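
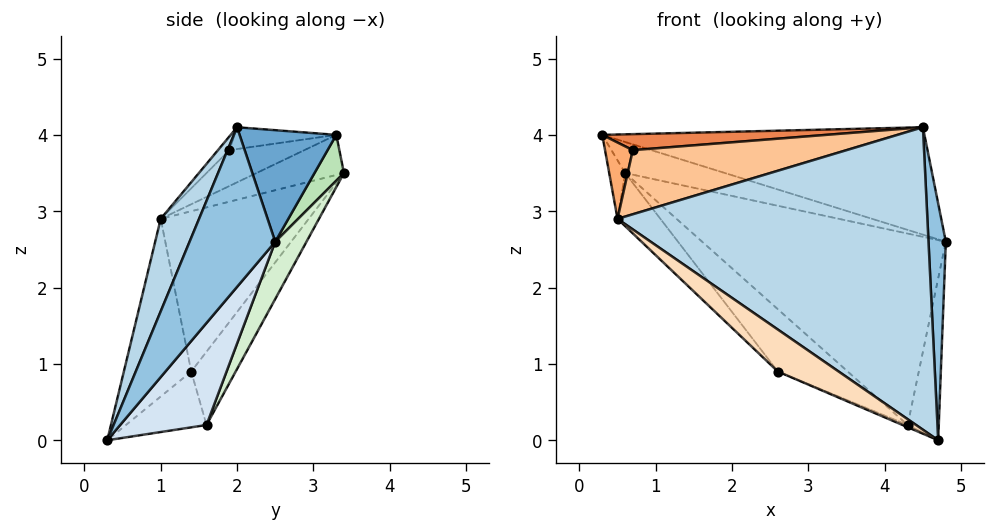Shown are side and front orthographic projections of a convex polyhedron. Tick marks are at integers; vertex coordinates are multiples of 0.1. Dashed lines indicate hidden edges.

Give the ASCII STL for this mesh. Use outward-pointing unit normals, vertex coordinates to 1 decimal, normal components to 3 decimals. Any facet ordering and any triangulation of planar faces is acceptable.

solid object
 facet normal 0.269 0.896 0.353
  outer loop
   vertex 4.5 2.0 4.1
   vertex 4.8 2.5 2.6
   vertex 0.3 3.3 4.0
  endloop
 endfacet
 facet normal 0.972 -0.197 0.129
  outer loop
   vertex 4.5 2.0 4.1
   vertex 4.7 0.3 0.0
   vertex 4.8 2.5 2.6
  endloop
 endfacet
 facet normal 0.113 -0.916 0.385
  outer loop
   vertex 0.5 1.0 2.9
   vertex 4.7 0.3 0.0
   vertex 4.5 2.0 4.1
  endloop
 endfacet
 facet normal 0.895 0.323 -0.308
  outer loop
   vertex 4.3 1.6 0.2
   vertex 4.8 2.5 2.6
   vertex 4.7 0.3 0.0
  endloop
 endfacet
 facet normal -0.073 -0.162 0.984
  outer loop
   vertex 0.7 1.9 3.8
   vertex 4.5 2.0 4.1
   vertex 0.3 3.3 4.0
  endloop
 endfacet
 facet normal -0.820 -0.304 0.486
  outer loop
   vertex 0.7 1.9 3.8
   vertex 0.3 3.3 4.0
   vertex 0.5 1.0 2.9
  endloop
 endfacet
 facet normal -0.038 -0.702 0.711
  outer loop
   vertex 0.7 1.9 3.8
   vertex 0.5 1.0 2.9
   vertex 4.5 2.0 4.1
  endloop
 endfacet
 facet normal -0.548 -0.495 -0.674
  outer loop
   vertex 2.6 1.4 0.9
   vertex 4.7 0.3 0.0
   vertex 0.5 1.0 2.9
  endloop
 endfacet
 facet normal -0.383 0.024 -0.923
  outer loop
   vertex 2.6 1.4 0.9
   vertex 4.3 1.6 0.2
   vertex 4.7 0.3 0.0
  endloop
 endfacet
 facet normal -0.368 0.579 -0.728
  outer loop
   vertex 0.6 3.4 3.5
   vertex 4.3 1.6 0.2
   vertex 2.6 1.4 0.9
  endloop
 endfacet
 facet normal 0.266 0.902 0.340
  outer loop
   vertex 0.6 3.4 3.5
   vertex 0.3 3.3 4.0
   vertex 4.8 2.5 2.6
  endloop
 endfacet
 facet normal 0.118 0.921 -0.370
  outer loop
   vertex 0.6 3.4 3.5
   vertex 4.8 2.5 2.6
   vertex 4.3 1.6 0.2
  endloop
 endfacet
 facet normal -0.860 0.157 -0.485
  outer loop
   vertex 0.6 3.4 3.5
   vertex 0.5 1.0 2.9
   vertex 0.3 3.3 4.0
  endloop
 endfacet
 facet normal -0.695 0.201 -0.690
  outer loop
   vertex 0.6 3.4 3.5
   vertex 2.6 1.4 0.9
   vertex 0.5 1.0 2.9
  endloop
 endfacet
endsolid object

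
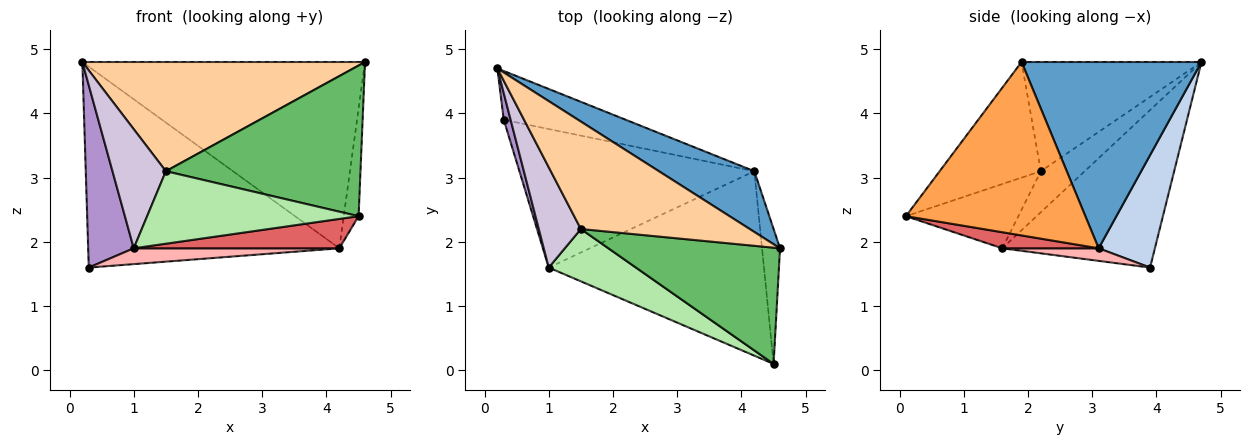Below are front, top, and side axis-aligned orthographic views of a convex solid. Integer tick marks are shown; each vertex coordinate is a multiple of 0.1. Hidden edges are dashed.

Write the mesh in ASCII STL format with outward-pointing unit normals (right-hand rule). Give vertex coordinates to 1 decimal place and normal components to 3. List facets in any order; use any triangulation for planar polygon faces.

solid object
 facet normal 0.518 0.813 0.265
  outer loop
   vertex 4.2 3.1 1.9
   vertex 0.2 4.7 4.8
   vertex 4.6 1.9 4.8
  endloop
 endfacet
 facet normal 0.213 0.950 -0.231
  outer loop
   vertex 4.2 3.1 1.9
   vertex 0.3 3.9 1.6
   vertex 0.2 4.7 4.8
  endloop
 endfacet
 facet normal 0.991 0.082 -0.103
  outer loop
   vertex 4.2 3.1 1.9
   vertex 4.6 1.9 4.8
   vertex 4.5 0.1 2.4
  endloop
 endfacet
 facet normal -0.413 -0.649 0.639
  outer loop
   vertex 1.5 2.2 3.1
   vertex 4.6 1.9 4.8
   vertex 0.2 4.7 4.8
  endloop
 endfacet
 facet normal -0.381 -0.732 0.565
  outer loop
   vertex 1.5 2.2 3.1
   vertex 4.5 0.1 2.4
   vertex 4.6 1.9 4.8
  endloop
 endfacet
 facet normal -0.396 -0.745 0.537
  outer loop
   vertex 1.0 1.6 1.9
   vertex 4.5 0.1 2.4
   vertex 1.5 2.2 3.1
  endloop
 endfacet
 facet normal 0.073 -0.157 -0.985
  outer loop
   vertex 1.0 1.6 1.9
   vertex 4.2 3.1 1.9
   vertex 4.5 0.1 2.4
  endloop
 endfacet
 facet normal 0.053 -0.113 -0.992
  outer loop
   vertex 1.0 1.6 1.9
   vertex 0.3 3.9 1.6
   vertex 4.2 3.1 1.9
  endloop
 endfacet
 facet normal -0.957 -0.286 0.042
  outer loop
   vertex 1.0 1.6 1.9
   vertex 0.2 4.7 4.8
   vertex 0.3 3.9 1.6
  endloop
 endfacet
 facet normal -0.532 -0.648 0.545
  outer loop
   vertex 1.0 1.6 1.9
   vertex 1.5 2.2 3.1
   vertex 0.2 4.7 4.8
  endloop
 endfacet
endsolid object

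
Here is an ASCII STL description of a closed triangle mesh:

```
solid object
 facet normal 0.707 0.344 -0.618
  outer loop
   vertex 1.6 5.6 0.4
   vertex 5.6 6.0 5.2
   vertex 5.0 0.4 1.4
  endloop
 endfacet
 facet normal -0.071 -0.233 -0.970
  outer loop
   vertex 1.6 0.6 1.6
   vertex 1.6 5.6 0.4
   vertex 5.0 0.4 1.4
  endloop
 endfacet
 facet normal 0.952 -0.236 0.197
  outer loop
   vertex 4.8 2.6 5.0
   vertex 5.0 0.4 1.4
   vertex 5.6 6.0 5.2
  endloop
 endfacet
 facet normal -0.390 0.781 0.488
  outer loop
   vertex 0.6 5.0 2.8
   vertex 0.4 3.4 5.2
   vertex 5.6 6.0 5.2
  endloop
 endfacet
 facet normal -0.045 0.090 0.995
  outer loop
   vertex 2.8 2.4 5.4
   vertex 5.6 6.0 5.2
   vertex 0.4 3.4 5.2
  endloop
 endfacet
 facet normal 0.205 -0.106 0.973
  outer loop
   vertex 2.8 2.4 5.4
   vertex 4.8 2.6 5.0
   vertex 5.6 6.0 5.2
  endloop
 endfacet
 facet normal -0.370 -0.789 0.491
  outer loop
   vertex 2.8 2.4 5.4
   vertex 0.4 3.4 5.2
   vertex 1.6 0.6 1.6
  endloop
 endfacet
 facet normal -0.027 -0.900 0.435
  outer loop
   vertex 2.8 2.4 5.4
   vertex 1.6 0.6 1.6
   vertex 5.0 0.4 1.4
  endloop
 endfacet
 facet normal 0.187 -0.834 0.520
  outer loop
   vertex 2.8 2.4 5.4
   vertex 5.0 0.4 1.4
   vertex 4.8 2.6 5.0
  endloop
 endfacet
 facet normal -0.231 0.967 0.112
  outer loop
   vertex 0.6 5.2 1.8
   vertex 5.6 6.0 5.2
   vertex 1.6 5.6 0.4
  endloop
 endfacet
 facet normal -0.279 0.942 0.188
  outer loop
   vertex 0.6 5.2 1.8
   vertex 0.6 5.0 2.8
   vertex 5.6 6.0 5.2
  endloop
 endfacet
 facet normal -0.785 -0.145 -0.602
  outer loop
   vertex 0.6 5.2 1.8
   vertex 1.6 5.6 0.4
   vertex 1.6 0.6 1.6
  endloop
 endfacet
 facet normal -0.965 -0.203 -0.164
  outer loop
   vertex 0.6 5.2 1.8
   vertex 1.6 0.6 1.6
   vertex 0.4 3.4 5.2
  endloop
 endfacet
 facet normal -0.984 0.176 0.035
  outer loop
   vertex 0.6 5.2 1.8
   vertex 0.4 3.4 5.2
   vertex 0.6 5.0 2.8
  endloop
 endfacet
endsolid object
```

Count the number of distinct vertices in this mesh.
9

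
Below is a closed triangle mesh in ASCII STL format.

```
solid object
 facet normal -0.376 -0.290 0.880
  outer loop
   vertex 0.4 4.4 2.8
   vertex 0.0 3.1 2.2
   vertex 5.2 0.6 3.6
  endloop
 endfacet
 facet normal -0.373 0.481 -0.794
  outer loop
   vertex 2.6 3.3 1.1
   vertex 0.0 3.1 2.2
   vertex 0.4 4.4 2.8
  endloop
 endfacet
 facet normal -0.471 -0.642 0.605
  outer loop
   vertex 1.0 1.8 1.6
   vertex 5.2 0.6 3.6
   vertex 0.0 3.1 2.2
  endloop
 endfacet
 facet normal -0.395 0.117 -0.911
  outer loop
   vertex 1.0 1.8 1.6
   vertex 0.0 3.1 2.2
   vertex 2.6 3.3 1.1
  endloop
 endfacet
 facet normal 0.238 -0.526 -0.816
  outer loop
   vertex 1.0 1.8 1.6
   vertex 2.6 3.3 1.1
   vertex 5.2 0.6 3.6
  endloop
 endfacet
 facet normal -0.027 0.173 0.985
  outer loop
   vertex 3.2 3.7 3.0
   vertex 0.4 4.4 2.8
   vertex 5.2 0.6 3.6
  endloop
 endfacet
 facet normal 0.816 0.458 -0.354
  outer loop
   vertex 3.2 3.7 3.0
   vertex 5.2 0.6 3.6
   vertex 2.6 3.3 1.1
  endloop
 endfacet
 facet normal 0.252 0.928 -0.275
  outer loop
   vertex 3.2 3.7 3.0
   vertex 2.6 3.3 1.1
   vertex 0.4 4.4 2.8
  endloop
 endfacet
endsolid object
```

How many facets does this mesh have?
8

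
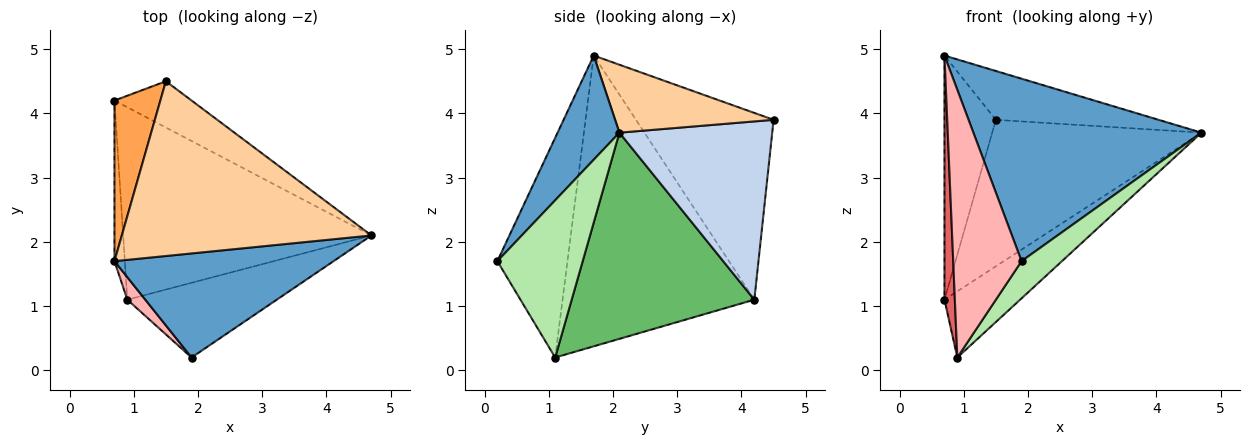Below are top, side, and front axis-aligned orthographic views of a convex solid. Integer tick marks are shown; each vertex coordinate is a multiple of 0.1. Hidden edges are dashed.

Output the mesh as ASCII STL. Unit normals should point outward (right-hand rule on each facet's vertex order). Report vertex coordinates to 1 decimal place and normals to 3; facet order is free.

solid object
 facet normal 0.229 -0.845 0.482
  outer loop
   vertex 0.7 1.7 4.9
   vertex 1.9 0.2 1.7
   vertex 4.7 2.1 3.7
  endloop
 endfacet
 facet normal 0.571 0.783 -0.247
  outer loop
   vertex 1.5 4.5 3.9
   vertex 4.7 2.1 3.7
   vertex 0.7 4.2 1.1
  endloop
 endfacet
 facet normal -0.913 0.341 0.224
  outer loop
   vertex 1.5 4.5 3.9
   vertex 0.7 4.2 1.1
   vertex 0.7 1.7 4.9
  endloop
 endfacet
 facet normal 0.253 0.260 0.932
  outer loop
   vertex 1.5 4.5 3.9
   vertex 0.7 1.7 4.9
   vertex 4.7 2.1 3.7
  endloop
 endfacet
 facet normal 0.618 0.256 -0.744
  outer loop
   vertex 0.9 1.1 0.2
   vertex 0.7 4.2 1.1
   vertex 4.7 2.1 3.7
  endloop
 endfacet
 facet normal 0.686 -0.324 -0.652
  outer loop
   vertex 0.9 1.1 0.2
   vertex 4.7 2.1 3.7
   vertex 1.9 0.2 1.7
  endloop
 endfacet
 facet normal -0.998 -0.054 -0.036
  outer loop
   vertex 0.9 1.1 0.2
   vertex 0.7 1.7 4.9
   vertex 0.7 4.2 1.1
  endloop
 endfacet
 facet normal -0.715 -0.697 0.059
  outer loop
   vertex 0.9 1.1 0.2
   vertex 1.9 0.2 1.7
   vertex 0.7 1.7 4.9
  endloop
 endfacet
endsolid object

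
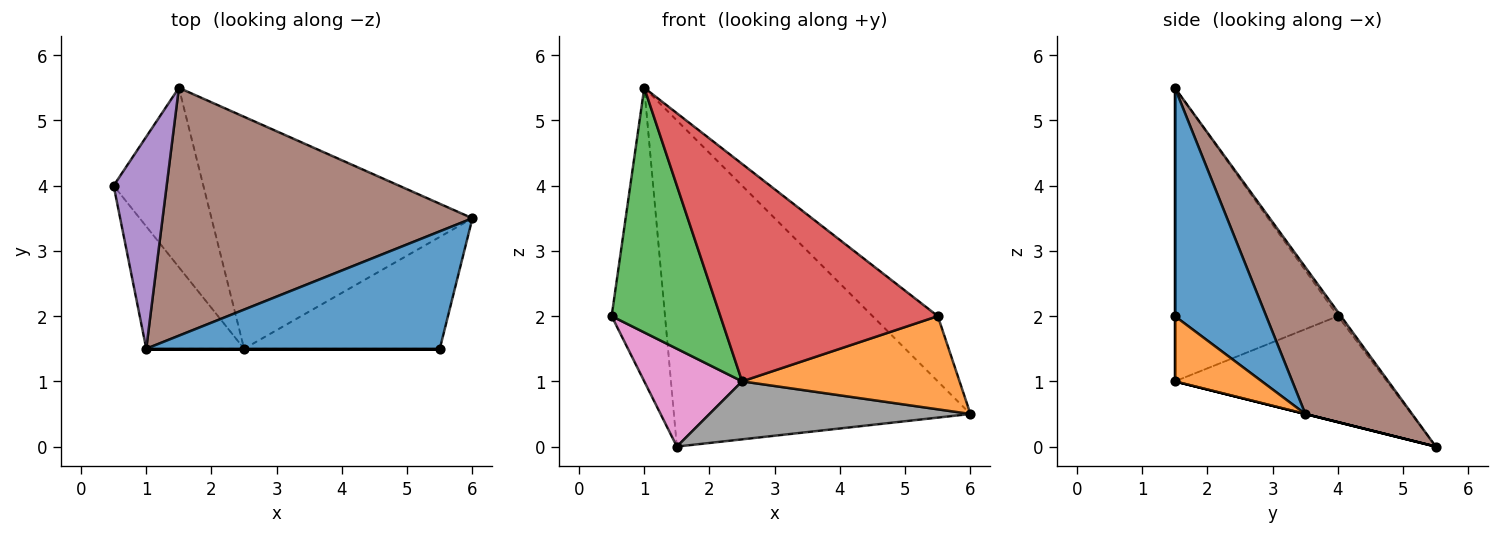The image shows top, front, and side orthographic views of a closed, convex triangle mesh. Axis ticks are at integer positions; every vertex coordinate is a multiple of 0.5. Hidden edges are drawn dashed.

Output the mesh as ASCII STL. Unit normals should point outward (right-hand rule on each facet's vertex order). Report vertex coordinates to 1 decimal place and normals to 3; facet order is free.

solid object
 facet normal 0.562 0.402 0.723
  outer loop
   vertex 5.5 1.5 2.0
   vertex 6.0 3.5 0.5
   vertex 1.0 1.5 5.5
  endloop
 endfacet
 facet normal 0.248 -0.620 -0.744
  outer loop
   vertex 2.5 1.5 1.0
   vertex 6.0 3.5 0.5
   vertex 5.5 1.5 2.0
  endloop
 endfacet
 facet normal -0.802 -0.535 -0.267
  outer loop
   vertex 2.5 1.5 1.0
   vertex 1.0 1.5 5.5
   vertex 0.5 4.0 2.0
  endloop
 endfacet
 facet normal 0.000 -1.000 0.000
  outer loop
   vertex 2.5 1.5 1.0
   vertex 5.5 1.5 2.0
   vertex 1.0 1.5 5.5
  endloop
 endfacet
 facet normal -0.045 0.810 0.585
  outer loop
   vertex 1.5 5.5 0.0
   vertex 0.5 4.0 2.0
   vertex 1.0 1.5 5.5
  endloop
 endfacet
 facet normal 0.276 0.765 0.582
  outer loop
   vertex 1.5 5.5 0.0
   vertex 1.0 1.5 5.5
   vertex 6.0 3.5 0.5
  endloop
 endfacet
 facet normal -0.720 -0.332 -0.609
  outer loop
   vertex 1.5 5.5 0.0
   vertex 2.5 1.5 1.0
   vertex 0.5 4.0 2.0
  endloop
 endfacet
 facet normal 0.000 -0.243 -0.970
  outer loop
   vertex 1.5 5.5 0.0
   vertex 6.0 3.5 0.5
   vertex 2.5 1.5 1.0
  endloop
 endfacet
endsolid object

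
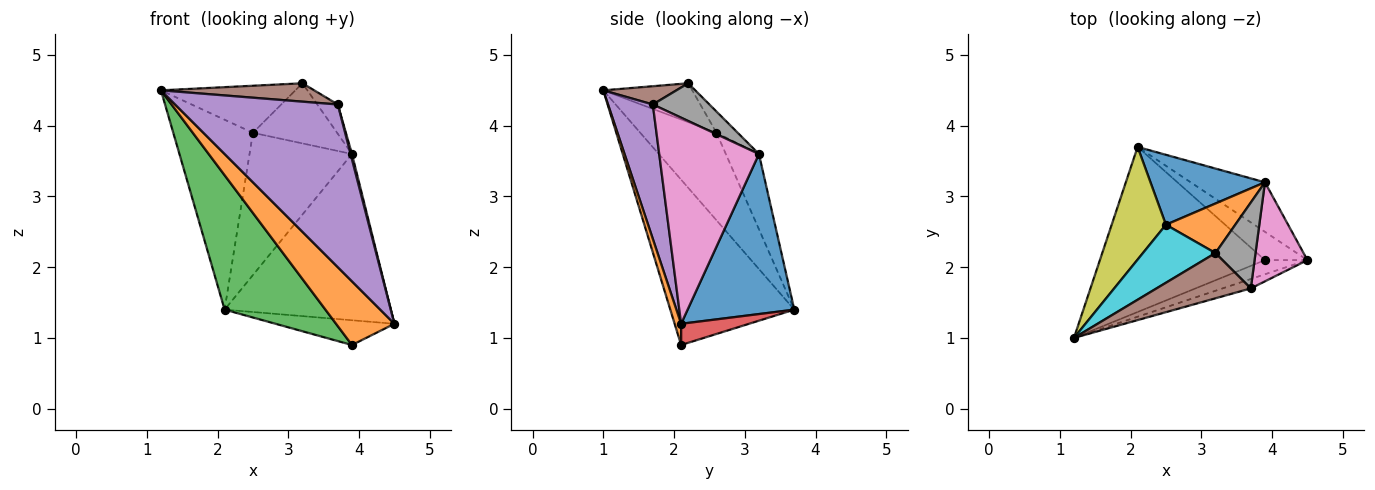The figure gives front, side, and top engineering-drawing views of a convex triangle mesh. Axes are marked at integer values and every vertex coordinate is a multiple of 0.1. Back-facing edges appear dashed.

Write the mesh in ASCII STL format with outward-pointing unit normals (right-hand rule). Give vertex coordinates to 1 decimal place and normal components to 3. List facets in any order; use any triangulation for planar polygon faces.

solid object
 facet normal 0.524 0.816 -0.243
  outer loop
   vertex 3.9 3.2 3.6
   vertex 4.5 2.1 1.2
   vertex 2.1 3.7 1.4
  endloop
 endfacet
 facet normal 0.108 -0.970 -0.216
  outer loop
   vertex 3.9 2.1 0.9
   vertex 4.5 2.1 1.2
   vertex 1.2 1.0 4.5
  endloop
 endfacet
 facet normal -0.613 -0.499 -0.612
  outer loop
   vertex 3.9 2.1 0.9
   vertex 1.2 1.0 4.5
   vertex 2.1 3.7 1.4
  endloop
 endfacet
 facet normal 0.352 0.616 -0.704
  outer loop
   vertex 3.9 2.1 0.9
   vertex 2.1 3.7 1.4
   vertex 4.5 2.1 1.2
  endloop
 endfacet
 facet normal 0.265 -0.963 -0.056
  outer loop
   vertex 3.7 1.7 4.3
   vertex 1.2 1.0 4.5
   vertex 4.5 2.1 1.2
  endloop
 endfacet
 facet normal 0.177 -0.370 0.912
  outer loop
   vertex 3.7 1.7 4.3
   vertex 3.2 2.2 4.6
   vertex 1.2 1.0 4.5
  endloop
 endfacet
 facet normal 0.969 -0.013 0.248
  outer loop
   vertex 3.7 1.7 4.3
   vertex 4.5 2.1 1.2
   vertex 3.9 3.2 3.6
  endloop
 endfacet
 facet normal 0.665 0.241 0.707
  outer loop
   vertex 3.7 1.7 4.3
   vertex 3.9 3.2 3.6
   vertex 3.2 2.2 4.6
  endloop
 endfacet
 facet normal -0.636 0.664 0.394
  outer loop
   vertex 2.5 2.6 3.9
   vertex 2.1 3.7 1.4
   vertex 1.2 1.0 4.5
  endloop
 endfacet
 facet normal -0.385 0.581 0.717
  outer loop
   vertex 2.5 2.6 3.9
   vertex 1.2 1.0 4.5
   vertex 3.2 2.2 4.6
  endloop
 endfacet
 facet normal -0.279 0.862 0.424
  outer loop
   vertex 2.5 2.6 3.9
   vertex 3.9 3.2 3.6
   vertex 2.1 3.7 1.4
  endloop
 endfacet
 facet normal -0.191 0.758 0.624
  outer loop
   vertex 2.5 2.6 3.9
   vertex 3.2 2.2 4.6
   vertex 3.9 3.2 3.6
  endloop
 endfacet
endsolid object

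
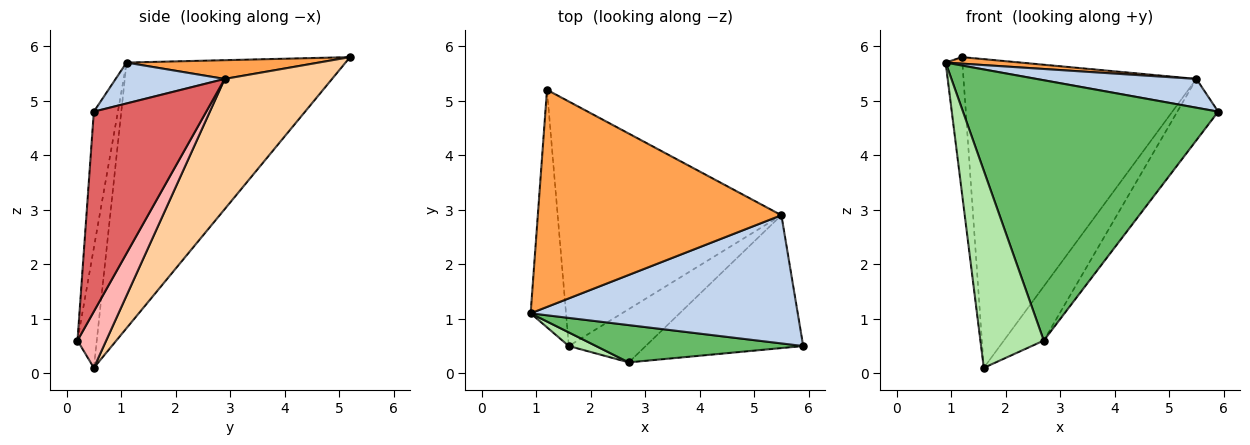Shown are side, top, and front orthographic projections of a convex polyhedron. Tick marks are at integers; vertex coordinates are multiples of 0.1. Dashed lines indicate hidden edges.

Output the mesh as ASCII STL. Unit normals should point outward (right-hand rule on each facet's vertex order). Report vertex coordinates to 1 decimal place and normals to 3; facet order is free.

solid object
 facet normal -0.988 0.076 -0.132
  outer loop
   vertex 1.6 0.5 0.1
   vertex 0.9 1.1 5.7
   vertex 1.2 5.2 5.8
  endloop
 endfacet
 facet normal 0.148 -0.217 0.965
  outer loop
   vertex 5.5 2.9 5.4
   vertex 0.9 1.1 5.7
   vertex 5.9 0.5 4.8
  endloop
 endfacet
 facet normal 0.077 -0.030 0.997
  outer loop
   vertex 5.5 2.9 5.4
   vertex 1.2 5.2 5.8
   vertex 0.9 1.1 5.7
  endloop
 endfacet
 facet normal 0.340 0.737 -0.584
  outer loop
   vertex 5.5 2.9 5.4
   vertex 1.6 0.5 0.1
   vertex 1.2 5.2 5.8
  endloop
 endfacet
 facet normal -0.093 -0.986 0.141
  outer loop
   vertex 2.7 0.2 0.6
   vertex 5.9 0.5 4.8
   vertex 0.9 1.1 5.7
  endloop
 endfacet
 facet normal -0.290 -0.955 0.066
  outer loop
   vertex 2.7 0.2 0.6
   vertex 0.9 1.1 5.7
   vertex 1.6 0.5 0.1
  endloop
 endfacet
 facet normal 0.755 0.275 -0.595
  outer loop
   vertex 2.7 0.2 0.6
   vertex 5.5 2.9 5.4
   vertex 5.9 0.5 4.8
  endloop
 endfacet
 facet normal 0.456 0.635 -0.623
  outer loop
   vertex 2.7 0.2 0.6
   vertex 1.6 0.5 0.1
   vertex 5.5 2.9 5.4
  endloop
 endfacet
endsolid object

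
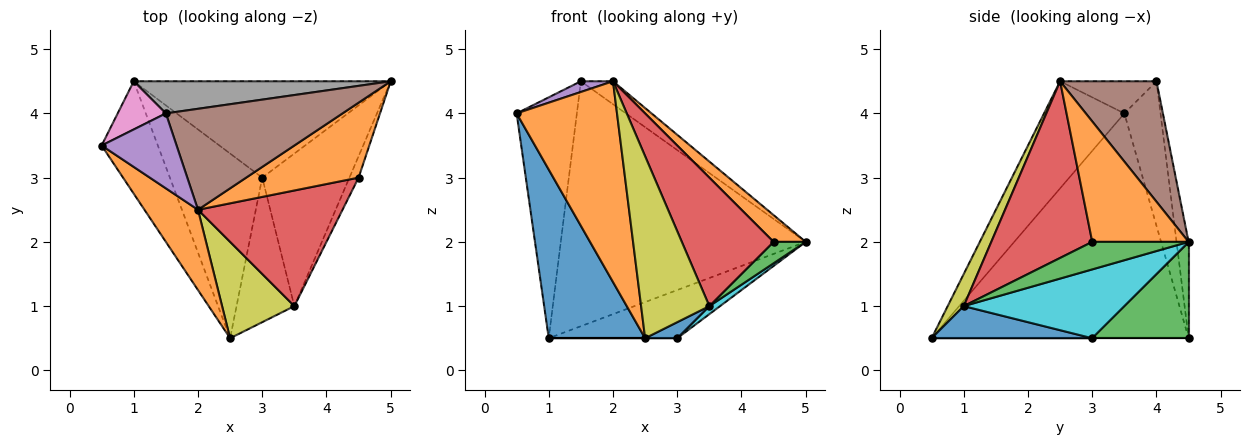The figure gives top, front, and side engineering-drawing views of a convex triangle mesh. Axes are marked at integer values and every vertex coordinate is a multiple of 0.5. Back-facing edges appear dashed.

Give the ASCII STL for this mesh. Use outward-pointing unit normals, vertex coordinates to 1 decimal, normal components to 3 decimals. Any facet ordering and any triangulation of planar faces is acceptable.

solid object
 facet normal -0.912 -0.342 -0.228
  outer loop
   vertex 1.0 4.5 0.5
   vertex 2.5 0.5 0.5
   vertex 0.5 3.5 4.0
  endloop
 endfacet
 facet normal -0.596 -0.745 0.298
  outer loop
   vertex 2.0 2.5 4.5
   vertex 0.5 3.5 4.0
   vertex 2.5 0.5 0.5
  endloop
 endfacet
 facet normal 0.318 0.424 -0.848
  outer loop
   vertex 3.0 3.0 0.5
   vertex 1.0 4.5 0.5
   vertex 5.0 4.5 2.0
  endloop
 endfacet
 facet normal 0.000 0.000 -1.000
  outer loop
   vertex 3.0 3.0 0.5
   vertex 2.5 0.5 0.5
   vertex 1.0 4.5 0.5
  endloop
 endfacet
 facet normal -0.391 -0.130 0.911
  outer loop
   vertex 1.5 4.0 4.5
   vertex 0.5 3.5 4.0
   vertex 2.0 2.5 4.5
  endloop
 endfacet
 facet normal 0.554 0.185 0.812
  outer loop
   vertex 1.5 4.0 4.5
   vertex 2.0 2.5 4.5
   vertex 5.0 4.5 2.0
  endloop
 endfacet
 facet normal -0.507 0.845 0.169
  outer loop
   vertex 1.5 4.0 4.5
   vertex 1.0 4.5 0.5
   vertex 0.5 3.5 4.0
  endloop
 endfacet
 facet normal -0.049 0.990 0.130
  outer loop
   vertex 1.5 4.0 4.5
   vertex 5.0 4.5 2.0
   vertex 1.0 4.5 0.5
  endloop
 endfacet
 facet normal 0.204 -0.865 0.458
  outer loop
   vertex 3.5 1.0 1.0
   vertex 2.0 2.5 4.5
   vertex 2.5 0.5 0.5
  endloop
 endfacet
 facet normal 0.619 -0.041 -0.784
  outer loop
   vertex 3.5 1.0 1.0
   vertex 3.0 3.0 0.5
   vertex 5.0 4.5 2.0
  endloop
 endfacet
 facet normal 0.483 -0.097 -0.870
  outer loop
   vertex 3.5 1.0 1.0
   vertex 2.5 0.5 0.5
   vertex 3.0 3.0 0.5
  endloop
 endfacet
 facet normal 0.710 -0.237 0.663
  outer loop
   vertex 4.5 3.0 2.0
   vertex 5.0 4.5 2.0
   vertex 2.0 2.5 4.5
  endloop
 endfacet
 facet normal 0.905 -0.302 -0.302
  outer loop
   vertex 4.5 3.0 2.0
   vertex 3.5 1.0 1.0
   vertex 5.0 4.5 2.0
  endloop
 endfacet
 facet normal 0.633 -0.575 0.518
  outer loop
   vertex 4.5 3.0 2.0
   vertex 2.0 2.5 4.5
   vertex 3.5 1.0 1.0
  endloop
 endfacet
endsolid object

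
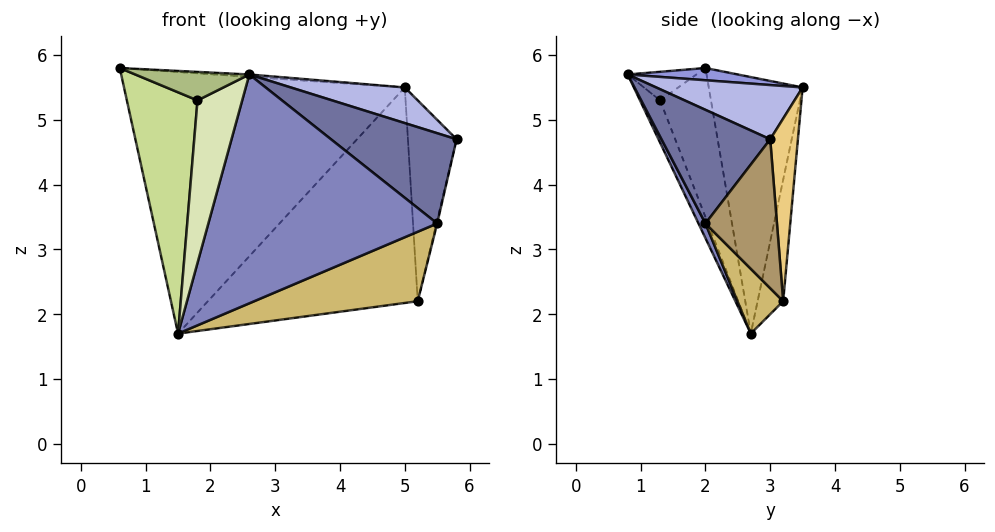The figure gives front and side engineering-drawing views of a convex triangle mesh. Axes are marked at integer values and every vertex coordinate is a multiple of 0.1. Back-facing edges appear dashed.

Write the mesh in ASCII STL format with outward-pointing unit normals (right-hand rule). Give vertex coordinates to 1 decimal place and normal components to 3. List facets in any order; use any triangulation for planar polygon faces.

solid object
 facet normal 0.601 -0.694 0.396
  outer loop
   vertex 5.5 2.0 3.4
   vertex 5.8 3.0 4.7
   vertex 2.6 0.8 5.7
  endloop
 endfacet
 facet normal 0.027 -0.900 -0.435
  outer loop
   vertex 5.5 2.0 3.4
   vertex 2.6 0.8 5.7
   vertex 1.5 2.7 1.7
  endloop
 endfacet
 facet normal 0.061 0.019 0.998
  outer loop
   vertex 5.0 3.5 5.5
   vertex 0.6 2.0 5.8
   vertex 2.6 0.8 5.7
  endloop
 endfacet
 facet normal 0.512 -0.399 0.761
  outer loop
   vertex 5.0 3.5 5.5
   vertex 2.6 0.8 5.7
   vertex 5.8 3.0 4.7
  endloop
 endfacet
 facet normal -0.316 0.944 0.092
  outer loop
   vertex 5.0 3.5 5.5
   vertex 1.5 2.7 1.7
   vertex 0.6 2.0 5.8
  endloop
 endfacet
 facet normal -0.516 -0.856 -0.039
  outer loop
   vertex 1.8 1.3 5.3
   vertex 2.6 0.8 5.7
   vertex 0.6 2.0 5.8
  endloop
 endfacet
 facet normal -0.565 -0.784 -0.258
  outer loop
   vertex 1.8 1.3 5.3
   vertex 0.6 2.0 5.8
   vertex 1.5 2.7 1.7
  endloop
 endfacet
 facet normal -0.390 -0.869 -0.305
  outer loop
   vertex 1.8 1.3 5.3
   vertex 1.5 2.7 1.7
   vertex 2.6 0.8 5.7
  endloop
 endfacet
 facet normal 0.973 0.011 -0.233
  outer loop
   vertex 5.2 3.2 2.2
   vertex 5.8 3.0 4.7
   vertex 5.5 2.0 3.4
  endloop
 endfacet
 facet normal 0.188 -0.671 -0.718
  outer loop
   vertex 5.2 3.2 2.2
   vertex 5.5 2.0 3.4
   vertex 1.5 2.7 1.7
  endloop
 endfacet
 facet normal 0.494 0.868 -0.049
  outer loop
   vertex 5.2 3.2 2.2
   vertex 5.0 3.5 5.5
   vertex 5.8 3.0 4.7
  endloop
 endfacet
 facet normal -0.120 0.988 -0.097
  outer loop
   vertex 5.2 3.2 2.2
   vertex 1.5 2.7 1.7
   vertex 5.0 3.5 5.5
  endloop
 endfacet
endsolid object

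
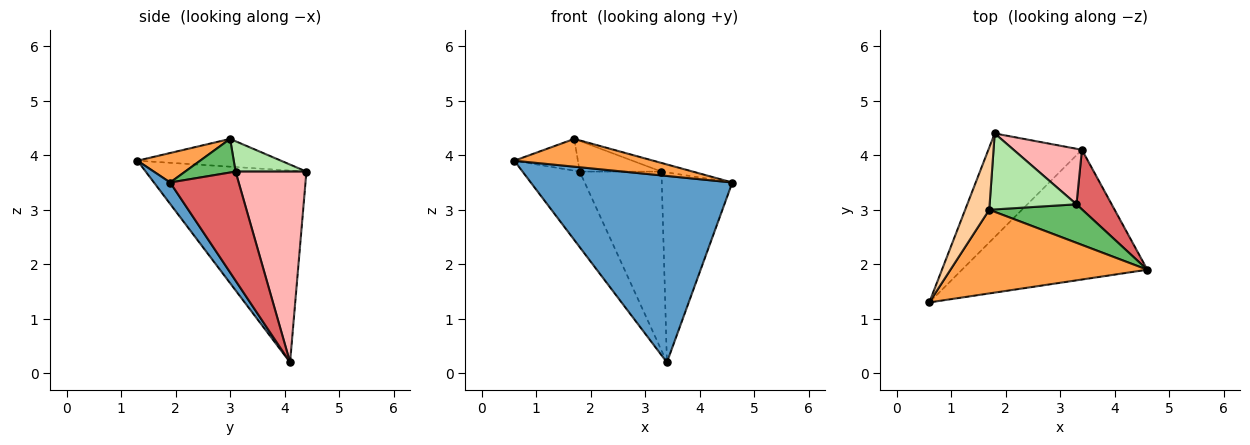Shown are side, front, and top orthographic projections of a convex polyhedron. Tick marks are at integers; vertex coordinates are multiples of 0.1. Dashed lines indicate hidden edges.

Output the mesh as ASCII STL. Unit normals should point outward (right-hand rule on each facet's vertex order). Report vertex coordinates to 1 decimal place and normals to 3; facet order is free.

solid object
 facet normal 0.066 -0.819 -0.570
  outer loop
   vertex 3.4 4.1 0.2
   vertex 4.6 1.9 3.5
   vertex 0.6 1.3 3.9
  endloop
 endfacet
 facet normal -0.856 0.304 -0.417
  outer loop
   vertex 3.4 4.1 0.2
   vertex 0.6 1.3 3.9
   vertex 1.8 4.4 3.7
  endloop
 endfacet
 facet normal 0.141 -0.312 0.940
  outer loop
   vertex 1.7 3.0 4.3
   vertex 0.6 1.3 3.9
   vertex 4.6 1.9 3.5
  endloop
 endfacet
 facet normal -0.716 0.317 0.621
  outer loop
   vertex 1.7 3.0 4.3
   vertex 1.8 4.4 3.7
   vertex 0.6 1.3 3.9
  endloop
 endfacet
 facet normal 0.332 0.207 0.920
  outer loop
   vertex 3.3 3.1 3.7
   vertex 1.7 3.0 4.3
   vertex 4.6 1.9 3.5
  endloop
 endfacet
 facet normal 0.309 0.356 0.882
  outer loop
   vertex 3.3 3.1 3.7
   vertex 1.8 4.4 3.7
   vertex 1.7 3.0 4.3
  endloop
 endfacet
 facet normal 0.680 0.700 0.219
  outer loop
   vertex 3.3 3.1 3.7
   vertex 4.6 1.9 3.5
   vertex 3.4 4.1 0.2
  endloop
 endfacet
 facet normal 0.638 0.736 0.228
  outer loop
   vertex 3.3 3.1 3.7
   vertex 3.4 4.1 0.2
   vertex 1.8 4.4 3.7
  endloop
 endfacet
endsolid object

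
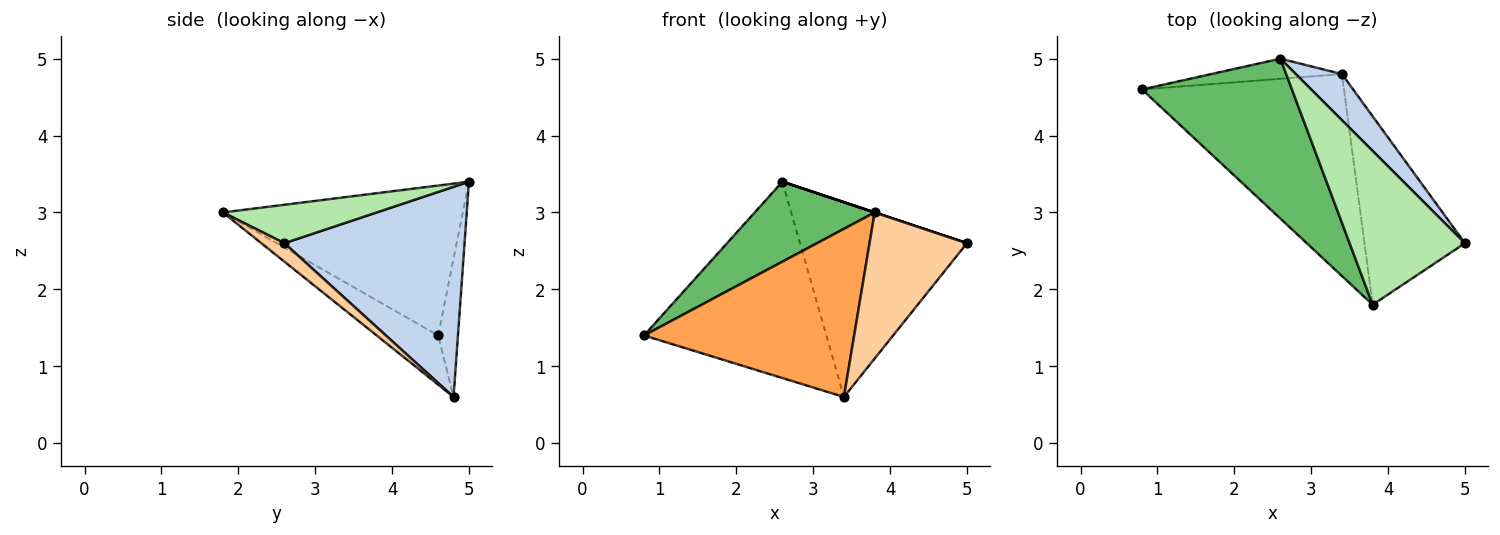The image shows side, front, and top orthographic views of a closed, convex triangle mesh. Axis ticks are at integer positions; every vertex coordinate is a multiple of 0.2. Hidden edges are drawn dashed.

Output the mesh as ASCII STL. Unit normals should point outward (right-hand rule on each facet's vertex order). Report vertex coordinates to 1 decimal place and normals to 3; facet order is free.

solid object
 facet normal -0.107 0.989 -0.101
  outer loop
   vertex 2.6 5.0 3.4
   vertex 3.4 4.8 0.6
   vertex 0.8 4.6 1.4
  endloop
 endfacet
 facet normal 0.724 0.671 0.159
  outer loop
   vertex 2.6 5.0 3.4
   vertex 5.0 2.6 2.6
   vertex 3.4 4.8 0.6
  endloop
 endfacet
 facet normal -0.184 -0.629 -0.755
  outer loop
   vertex 3.8 1.8 3.0
   vertex 0.8 4.6 1.4
   vertex 3.4 4.8 0.6
  endloop
 endfacet
 facet normal 0.144 -0.606 -0.782
  outer loop
   vertex 3.8 1.8 3.0
   vertex 3.4 4.8 0.6
   vertex 5.0 2.6 2.6
  endloop
 endfacet
 facet normal -0.667 -0.333 0.667
  outer loop
   vertex 3.8 1.8 3.0
   vertex 2.6 5.0 3.4
   vertex 0.8 4.6 1.4
  endloop
 endfacet
 facet normal 0.316 0.000 0.949
  outer loop
   vertex 3.8 1.8 3.0
   vertex 5.0 2.6 2.6
   vertex 2.6 5.0 3.4
  endloop
 endfacet
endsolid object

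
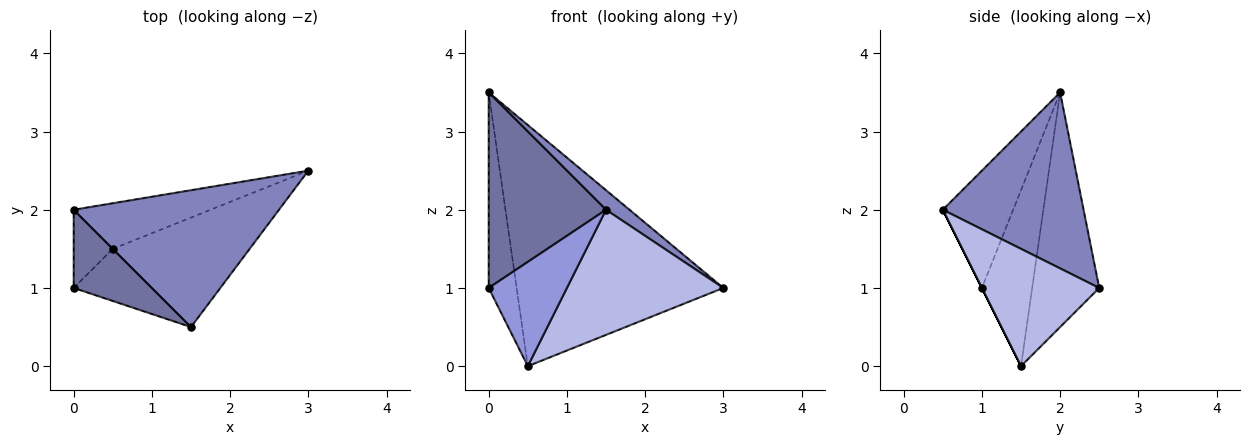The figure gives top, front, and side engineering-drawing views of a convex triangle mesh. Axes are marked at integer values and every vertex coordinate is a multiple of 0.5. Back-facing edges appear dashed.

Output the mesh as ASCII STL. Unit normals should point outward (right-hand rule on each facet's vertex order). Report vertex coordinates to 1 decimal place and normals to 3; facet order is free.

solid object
 facet normal -0.487 -0.811 0.324
  outer loop
   vertex 0.0 2.0 3.5
   vertex 0.0 1.0 1.0
   vertex 1.5 0.5 2.0
  endloop
 endfacet
 facet normal 0.647 -0.108 0.755
  outer loop
   vertex 0.0 2.0 3.5
   vertex 1.5 0.5 2.0
   vertex 3.0 2.5 1.0
  endloop
 endfacet
 facet normal 0.000 -0.894 -0.447
  outer loop
   vertex 0.5 1.5 0.0
   vertex 1.5 0.5 2.0
   vertex 0.0 1.0 1.0
  endloop
 endfacet
 facet normal 0.492 -0.655 -0.573
  outer loop
   vertex 0.5 1.5 0.0
   vertex 3.0 2.5 1.0
   vertex 1.5 0.5 2.0
  endloop
 endfacet
 facet normal -0.858 0.477 -0.191
  outer loop
   vertex 0.5 1.5 0.0
   vertex 0.0 1.0 1.0
   vertex 0.0 2.0 3.5
  endloop
 endfacet
 facet normal -0.304 0.936 -0.177
  outer loop
   vertex 0.5 1.5 0.0
   vertex 0.0 2.0 3.5
   vertex 3.0 2.5 1.0
  endloop
 endfacet
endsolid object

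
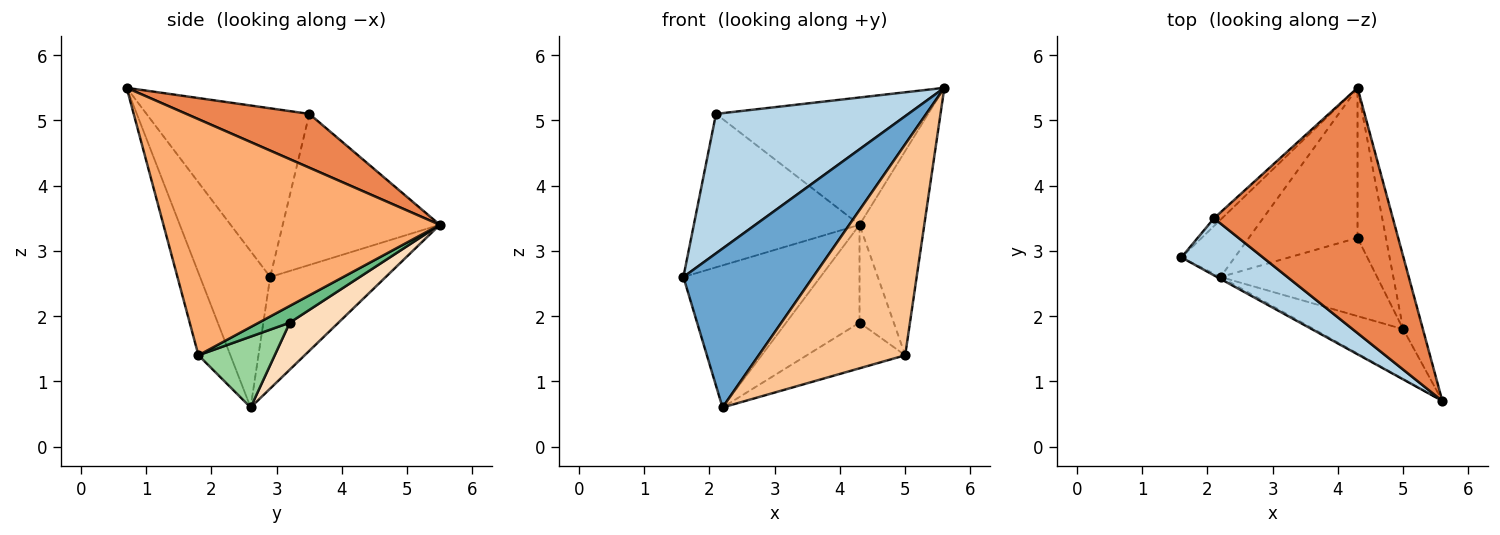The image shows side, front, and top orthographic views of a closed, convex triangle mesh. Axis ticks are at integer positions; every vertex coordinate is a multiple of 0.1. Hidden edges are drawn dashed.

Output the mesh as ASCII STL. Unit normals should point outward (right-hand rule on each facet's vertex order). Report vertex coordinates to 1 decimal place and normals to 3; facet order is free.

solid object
 facet normal -0.476 -0.879 -0.011
  outer loop
   vertex 2.2 2.6 0.6
   vertex 5.6 0.7 5.5
   vertex 1.6 2.9 2.6
  endloop
 endfacet
 facet normal -0.616 0.730 -0.294
  outer loop
   vertex 2.2 2.6 0.6
   vertex 1.6 2.9 2.6
   vertex 4.3 5.5 3.4
  endloop
 endfacet
 facet normal -0.617 -0.728 0.298
  outer loop
   vertex 2.1 3.5 5.1
   vertex 1.6 2.9 2.6
   vertex 5.6 0.7 5.5
  endloop
 endfacet
 facet normal -0.688 0.725 -0.037
  outer loop
   vertex 2.1 3.5 5.1
   vertex 4.3 5.5 3.4
   vertex 1.6 2.9 2.6
  endloop
 endfacet
 facet normal 0.258 0.445 0.858
  outer loop
   vertex 2.1 3.5 5.1
   vertex 5.6 0.7 5.5
   vertex 4.3 5.5 3.4
  endloop
 endfacet
 facet normal 0.970 0.227 -0.081
  outer loop
   vertex 5.0 1.8 1.4
   vertex 4.3 5.5 3.4
   vertex 5.6 0.7 5.5
  endloop
 endfacet
 facet normal -0.208 -0.952 -0.225
  outer loop
   vertex 5.0 1.8 1.4
   vertex 5.6 0.7 5.5
   vertex 2.2 2.6 0.6
  endloop
 endfacet
 facet normal 0.341 0.514 -0.787
  outer loop
   vertex 4.3 3.2 1.9
   vertex 2.2 2.6 0.6
   vertex 4.3 5.5 3.4
  endloop
 endfacet
 facet normal 0.443 0.490 -0.751
  outer loop
   vertex 4.3 3.2 1.9
   vertex 4.3 5.5 3.4
   vertex 5.0 1.8 1.4
  endloop
 endfacet
 facet normal 0.364 0.469 -0.805
  outer loop
   vertex 4.3 3.2 1.9
   vertex 5.0 1.8 1.4
   vertex 2.2 2.6 0.6
  endloop
 endfacet
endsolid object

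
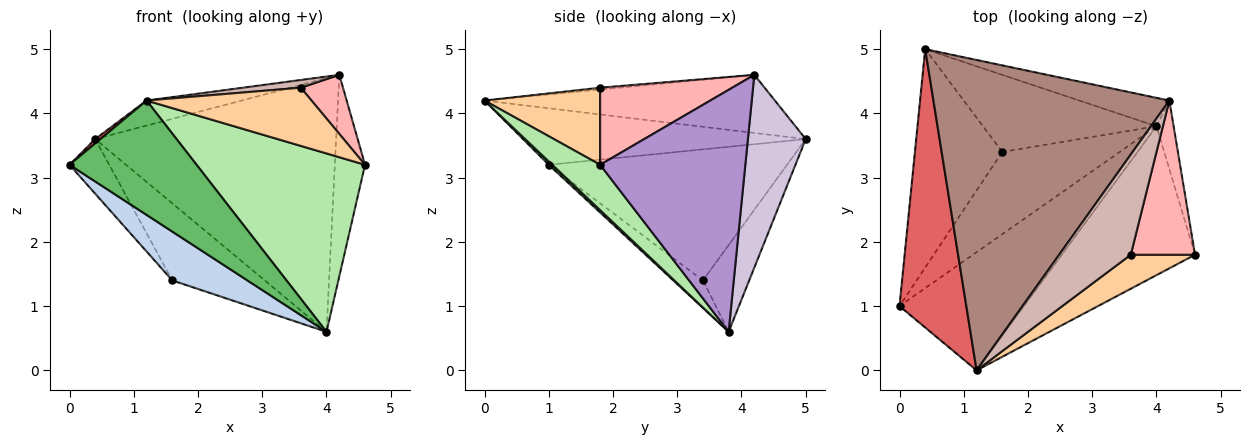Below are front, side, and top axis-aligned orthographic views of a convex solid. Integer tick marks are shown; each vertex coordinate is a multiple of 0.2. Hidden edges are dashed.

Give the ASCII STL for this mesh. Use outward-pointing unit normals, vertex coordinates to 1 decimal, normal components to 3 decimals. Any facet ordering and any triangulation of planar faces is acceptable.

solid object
 facet normal -0.824 0.137 -0.549
  outer loop
   vertex 1.6 3.4 1.4
   vertex 0.0 1.0 3.2
   vertex 0.4 5.0 3.6
  endloop
 endfacet
 facet normal -0.198 -0.500 -0.843
  outer loop
   vertex 1.6 3.4 1.4
   vertex 4.0 3.8 0.6
   vertex 0.0 1.0 3.2
  endloop
 endfacet
 facet normal -0.333 0.667 -0.667
  outer loop
   vertex 1.6 3.4 1.4
   vertex 0.4 5.0 3.6
   vertex 4.0 3.8 0.6
  endloop
 endfacet
 facet normal 0.518 -0.739 0.432
  outer loop
   vertex 1.2 0.0 4.2
   vertex 4.6 1.8 3.2
   vertex 3.6 1.8 4.4
  endloop
 endfacet
 facet normal 0.020 -0.695 -0.719
  outer loop
   vertex 1.2 0.0 4.2
   vertex 0.0 1.0 3.2
   vertex 4.0 3.8 0.6
  endloop
 endfacet
 facet normal 0.213 -0.750 -0.626
  outer loop
   vertex 1.2 0.0 4.2
   vertex 4.0 3.8 0.6
   vertex 4.6 1.8 3.2
  endloop
 endfacet
 facet normal -0.646 -0.012 0.763
  outer loop
   vertex 1.2 0.0 4.2
   vertex 0.4 5.0 3.6
   vertex 0.0 1.0 3.2
  endloop
 endfacet
 facet normal 0.746 -0.238 0.622
  outer loop
   vertex 4.2 4.2 4.6
   vertex 3.6 1.8 4.4
   vertex 4.6 1.8 3.2
  endloop
 endfacet
 facet normal 0.977 0.203 -0.069
  outer loop
   vertex 4.2 4.2 4.6
   vertex 4.6 1.8 3.2
   vertex 4.0 3.8 0.6
  endloop
 endfacet
 facet normal 0.232 0.967 -0.108
  outer loop
   vertex 4.2 4.2 4.6
   vertex 4.0 3.8 0.6
   vertex 0.4 5.0 3.6
  endloop
 endfacet
 facet normal -0.238 0.078 0.968
  outer loop
   vertex 4.2 4.2 4.6
   vertex 0.4 5.0 3.6
   vertex 1.2 0.0 4.2
  endloop
 endfacet
 facet normal -0.026 -0.077 0.997
  outer loop
   vertex 4.2 4.2 4.6
   vertex 1.2 0.0 4.2
   vertex 3.6 1.8 4.4
  endloop
 endfacet
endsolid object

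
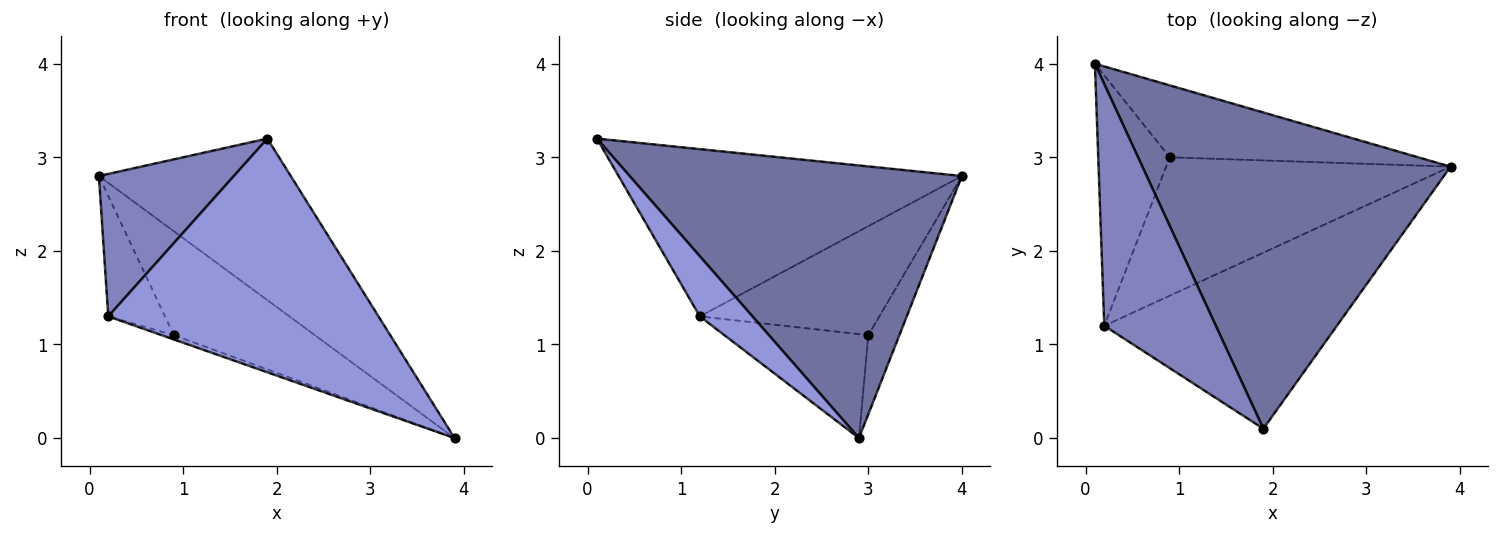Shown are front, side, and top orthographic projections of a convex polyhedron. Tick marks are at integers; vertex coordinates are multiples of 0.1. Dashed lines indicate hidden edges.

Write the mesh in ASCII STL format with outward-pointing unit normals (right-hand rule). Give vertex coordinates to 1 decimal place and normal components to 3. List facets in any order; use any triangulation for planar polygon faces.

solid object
 facet normal 0.619 0.357 0.699
  outer loop
   vertex 1.9 0.1 3.2
   vertex 3.9 2.9 0.0
   vertex 0.1 4.0 2.8
  endloop
 endfacet
 facet normal -0.791 -0.311 0.527
  outer loop
   vertex 0.2 1.2 1.3
   vertex 1.9 0.1 3.2
   vertex 0.1 4.0 2.8
  endloop
 endfacet
 facet normal 0.154 -0.789 -0.595
  outer loop
   vertex 0.2 1.2 1.3
   vertex 3.9 2.9 0.0
   vertex 1.9 0.1 3.2
  endloop
 endfacet
 facet normal -0.178 0.809 -0.560
  outer loop
   vertex 0.9 3.0 1.1
   vertex 0.1 4.0 2.8
   vertex 3.9 2.9 0.0
  endloop
 endfacet
 facet normal -0.808 0.255 -0.531
  outer loop
   vertex 0.9 3.0 1.1
   vertex 0.2 1.2 1.3
   vertex 0.1 4.0 2.8
  endloop
 endfacet
 facet normal -0.343 0.029 -0.939
  outer loop
   vertex 0.9 3.0 1.1
   vertex 3.9 2.9 0.0
   vertex 0.2 1.2 1.3
  endloop
 endfacet
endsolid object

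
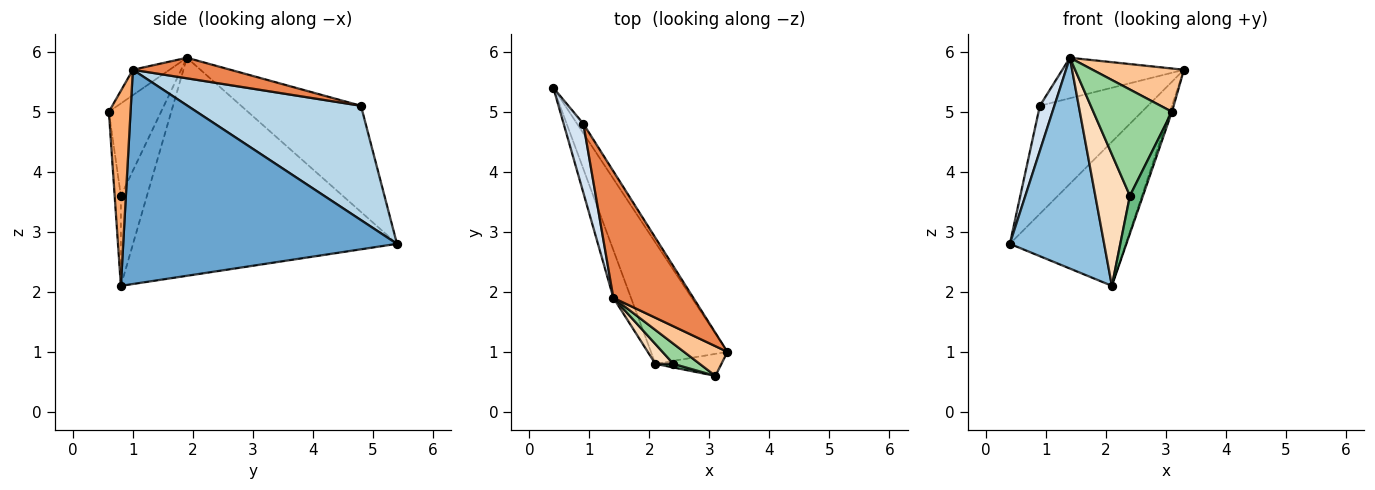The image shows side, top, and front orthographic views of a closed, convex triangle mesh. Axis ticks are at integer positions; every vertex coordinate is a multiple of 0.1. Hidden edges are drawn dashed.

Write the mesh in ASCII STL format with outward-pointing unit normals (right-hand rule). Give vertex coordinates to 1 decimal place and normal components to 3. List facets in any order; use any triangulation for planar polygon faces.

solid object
 facet normal 0.875 0.371 -0.312
  outer loop
   vertex 2.1 0.8 2.1
   vertex 0.4 5.4 2.8
   vertex 3.3 1.0 5.7
  endloop
 endfacet
 facet normal -0.939 -0.335 -0.076
  outer loop
   vertex 1.4 1.9 5.9
   vertex 0.4 5.4 2.8
   vertex 2.1 0.8 2.1
  endloop
 endfacet
 facet normal 0.848 0.528 -0.047
  outer loop
   vertex 0.9 4.8 5.1
   vertex 3.3 1.0 5.7
   vertex 0.4 5.4 2.8
  endloop
 endfacet
 facet normal -0.976 -0.118 0.181
  outer loop
   vertex 0.9 4.8 5.1
   vertex 0.4 5.4 2.8
   vertex 1.4 1.9 5.9
  endloop
 endfacet
 facet normal 0.238 0.296 0.925
  outer loop
   vertex 0.9 4.8 5.1
   vertex 1.4 1.9 5.9
   vertex 3.3 1.0 5.7
  endloop
 endfacet
 facet normal 0.944 0.087 -0.319
  outer loop
   vertex 3.1 0.6 5.0
   vertex 2.1 0.8 2.1
   vertex 3.3 1.0 5.7
  endloop
 endfacet
 facet normal -0.314 -0.783 0.537
  outer loop
   vertex 3.1 0.6 5.0
   vertex 3.3 1.0 5.7
   vertex 1.4 1.9 5.9
  endloop
 endfacet
 facet normal -0.597 -0.793 0.119
  outer loop
   vertex 2.4 0.8 3.6
   vertex 1.4 1.9 5.9
   vertex 2.1 0.8 2.1
  endloop
 endfacet
 facet normal -0.428 -0.900 0.086
  outer loop
   vertex 2.4 0.8 3.6
   vertex 2.1 0.8 2.1
   vertex 3.1 0.6 5.0
  endloop
 endfacet
 facet normal -0.547 -0.823 0.156
  outer loop
   vertex 2.4 0.8 3.6
   vertex 3.1 0.6 5.0
   vertex 1.4 1.9 5.9
  endloop
 endfacet
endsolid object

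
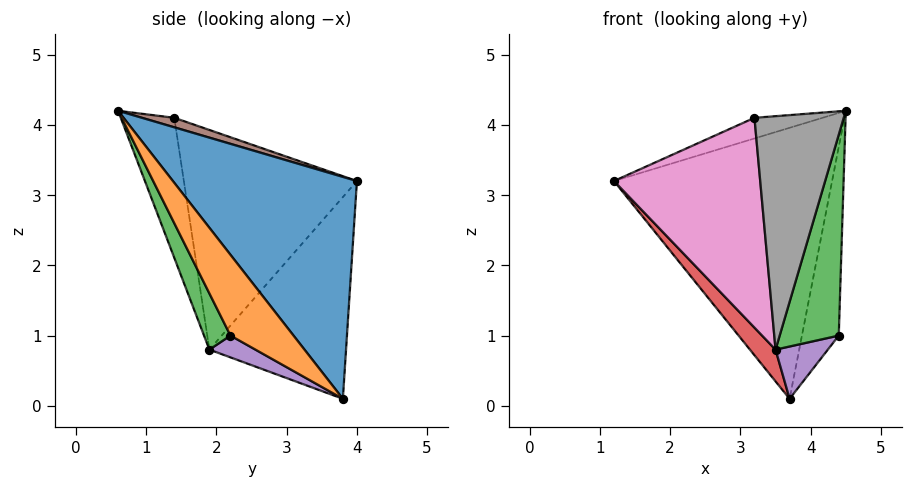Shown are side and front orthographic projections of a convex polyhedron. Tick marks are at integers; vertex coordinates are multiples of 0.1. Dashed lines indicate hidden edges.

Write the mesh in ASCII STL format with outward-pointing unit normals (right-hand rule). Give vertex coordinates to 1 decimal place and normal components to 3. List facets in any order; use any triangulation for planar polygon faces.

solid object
 facet normal 0.583 0.692 0.426
  outer loop
   vertex 3.7 3.8 0.1
   vertex 1.2 4.0 3.2
   vertex 4.5 0.6 4.2
  endloop
 endfacet
 facet normal 0.842 0.492 0.220
  outer loop
   vertex 4.4 2.2 1.0
   vertex 3.7 3.8 0.1
   vertex 4.5 0.6 4.2
  endloop
 endfacet
 facet normal 0.370 -0.826 -0.425
  outer loop
   vertex 3.5 1.9 0.8
   vertex 4.4 2.2 1.0
   vertex 4.5 0.6 4.2
  endloop
 endfacet
 facet normal -0.775 -0.145 -0.615
  outer loop
   vertex 3.5 1.9 0.8
   vertex 1.2 4.0 3.2
   vertex 3.7 3.8 0.1
  endloop
 endfacet
 facet normal 0.314 -0.357 -0.880
  outer loop
   vertex 3.5 1.9 0.8
   vertex 3.7 3.8 0.1
   vertex 4.4 2.2 1.0
  endloop
 endfacet
 facet normal 0.221 0.467 0.856
  outer loop
   vertex 3.2 1.4 4.1
   vertex 4.5 0.6 4.2
   vertex 1.2 4.0 3.2
  endloop
 endfacet
 facet normal -0.753 -0.637 -0.165
  outer loop
   vertex 3.2 1.4 4.1
   vertex 1.2 4.0 3.2
   vertex 3.5 1.9 0.8
  endloop
 endfacet
 facet normal -0.506 -0.845 -0.174
  outer loop
   vertex 3.2 1.4 4.1
   vertex 3.5 1.9 0.8
   vertex 4.5 0.6 4.2
  endloop
 endfacet
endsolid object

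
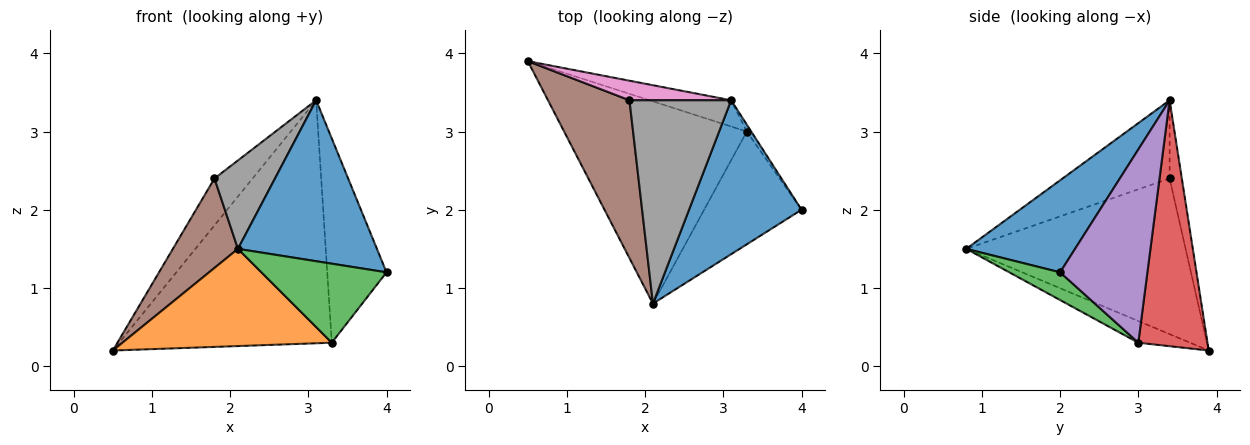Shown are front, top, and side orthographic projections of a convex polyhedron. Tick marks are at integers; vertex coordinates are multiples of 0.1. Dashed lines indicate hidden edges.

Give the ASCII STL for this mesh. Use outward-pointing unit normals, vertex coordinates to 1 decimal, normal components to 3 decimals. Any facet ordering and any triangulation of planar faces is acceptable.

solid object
 facet normal 0.492 -0.629 0.602
  outer loop
   vertex 3.1 3.4 3.4
   vertex 2.1 0.8 1.5
   vertex 4.0 2.0 1.2
  endloop
 endfacet
 facet normal -0.106 -0.431 -0.896
  outer loop
   vertex 3.3 3.0 0.3
   vertex 2.1 0.8 1.5
   vertex 0.5 3.9 0.2
  endloop
 endfacet
 facet normal 0.227 -0.559 -0.798
  outer loop
   vertex 3.3 3.0 0.3
   vertex 4.0 2.0 1.2
   vertex 2.1 0.8 1.5
  endloop
 endfacet
 facet normal 0.308 0.946 -0.102
  outer loop
   vertex 3.3 3.0 0.3
   vertex 0.5 3.9 0.2
   vertex 3.1 3.4 3.4
  endloop
 endfacet
 facet normal 0.827 0.562 -0.019
  outer loop
   vertex 3.3 3.0 0.3
   vertex 3.1 3.4 3.4
   vertex 4.0 2.0 1.2
  endloop
 endfacet
 facet normal -0.857 -0.254 0.449
  outer loop
   vertex 1.8 3.4 2.4
   vertex 0.5 3.9 0.2
   vertex 2.1 0.8 1.5
  endloop
 endfacet
 facet normal -0.284 0.885 0.369
  outer loop
   vertex 1.8 3.4 2.4
   vertex 3.1 3.4 3.4
   vertex 0.5 3.9 0.2
  endloop
 endfacet
 facet normal -0.576 -0.326 0.749
  outer loop
   vertex 1.8 3.4 2.4
   vertex 2.1 0.8 1.5
   vertex 3.1 3.4 3.4
  endloop
 endfacet
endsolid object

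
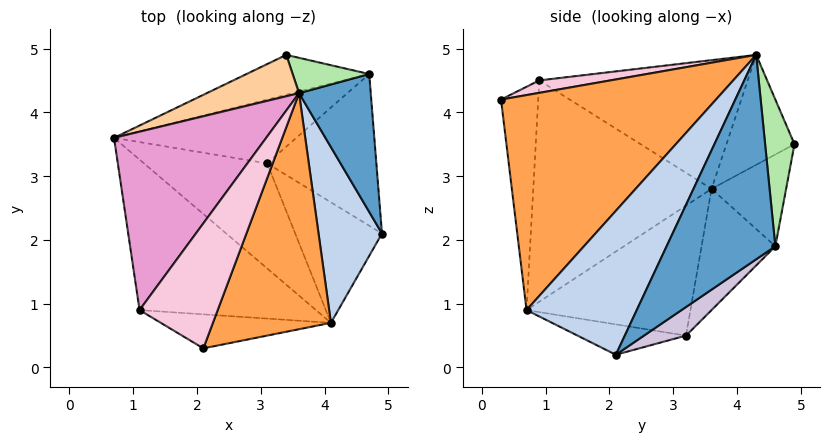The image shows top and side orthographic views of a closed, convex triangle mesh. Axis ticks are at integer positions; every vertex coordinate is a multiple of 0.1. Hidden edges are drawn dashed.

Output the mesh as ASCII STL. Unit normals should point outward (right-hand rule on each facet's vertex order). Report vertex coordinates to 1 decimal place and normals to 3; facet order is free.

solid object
 facet normal 0.933 -0.148 0.327
  outer loop
   vertex 4.7 4.6 1.9
   vertex 3.6 4.3 4.9
   vertex 4.9 2.1 0.2
  endloop
 endfacet
 facet normal 0.871 -0.306 0.384
  outer loop
   vertex 4.1 0.7 0.9
   vertex 4.9 2.1 0.2
   vertex 3.6 4.3 4.9
  endloop
 endfacet
 facet normal 0.810 -0.382 0.445
  outer loop
   vertex 4.1 0.7 0.9
   vertex 3.6 4.3 4.9
   vertex 2.1 0.3 4.2
  endloop
 endfacet
 facet normal -0.480 0.780 0.403
  outer loop
   vertex 3.4 4.9 3.5
   vertex 0.7 3.6 2.8
   vertex 3.6 4.3 4.9
  endloop
 endfacet
 facet normal -0.307 0.859 -0.410
  outer loop
   vertex 3.4 4.9 3.5
   vertex 4.7 4.6 1.9
   vertex 0.7 3.6 2.8
  endloop
 endfacet
 facet normal 0.522 0.809 0.272
  outer loop
   vertex 3.4 4.9 3.5
   vertex 3.6 4.3 4.9
   vertex 4.7 4.6 1.9
  endloop
 endfacet
 facet normal -0.674 -0.372 -0.639
  outer loop
   vertex 3.1 3.2 0.5
   vertex 4.1 0.7 0.9
   vertex 0.7 3.6 2.8
  endloop
 endfacet
 facet normal -0.318 -0.272 -0.908
  outer loop
   vertex 3.1 3.2 0.5
   vertex 4.9 2.1 0.2
   vertex 4.1 0.7 0.9
  endloop
 endfacet
 facet normal -0.312 0.826 -0.469
  outer loop
   vertex 3.1 3.2 0.5
   vertex 0.7 3.6 2.8
   vertex 4.7 4.6 1.9
  endloop
 endfacet
 facet normal 0.210 0.561 -0.801
  outer loop
   vertex 3.1 3.2 0.5
   vertex 4.7 4.6 1.9
   vertex 4.9 2.1 0.2
  endloop
 endfacet
 facet normal -0.697 -0.453 -0.556
  outer loop
   vertex 1.1 0.9 4.5
   vertex 0.7 3.6 2.8
   vertex 4.1 0.7 0.9
  endloop
 endfacet
 facet normal -0.556 -0.715 -0.424
  outer loop
   vertex 1.1 0.9 4.5
   vertex 4.1 0.7 0.9
   vertex 2.1 0.3 4.2
  endloop
 endfacet
 facet normal -0.603 0.359 0.713
  outer loop
   vertex 1.1 0.9 4.5
   vertex 3.6 4.3 4.9
   vertex 0.7 3.6 2.8
  endloop
 endfacet
 facet normal 0.153 -0.226 0.962
  outer loop
   vertex 1.1 0.9 4.5
   vertex 2.1 0.3 4.2
   vertex 3.6 4.3 4.9
  endloop
 endfacet
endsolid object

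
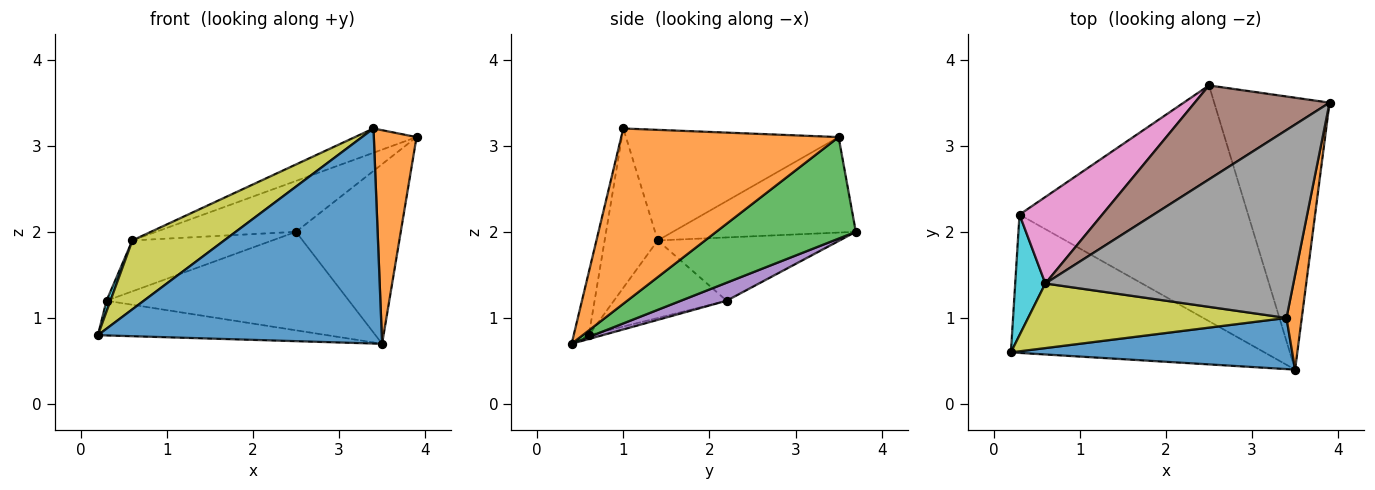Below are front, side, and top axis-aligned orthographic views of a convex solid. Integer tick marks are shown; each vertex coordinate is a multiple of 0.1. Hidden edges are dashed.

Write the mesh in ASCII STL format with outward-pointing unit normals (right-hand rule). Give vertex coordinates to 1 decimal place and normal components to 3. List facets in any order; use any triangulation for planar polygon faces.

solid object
 facet normal -0.052 -0.972 0.231
  outer loop
   vertex 3.4 1.0 3.2
   vertex 0.2 0.6 0.8
   vertex 3.5 0.4 0.7
  endloop
 endfacet
 facet normal 0.978 -0.192 0.085
  outer loop
   vertex 3.4 1.0 3.2
   vertex 3.5 0.4 0.7
   vertex 3.9 3.5 3.1
  endloop
 endfacet
 facet normal 0.592 0.444 -0.673
  outer loop
   vertex 2.5 3.7 2.0
   vertex 3.9 3.5 3.1
   vertex 3.5 0.4 0.7
  endloop
 endfacet
 facet normal -0.015 0.243 -0.970
  outer loop
   vertex 0.3 2.2 1.2
   vertex 3.5 0.4 0.7
   vertex 0.2 0.6 0.8
  endloop
 endfacet
 facet normal 0.072 0.384 -0.920
  outer loop
   vertex 0.3 2.2 1.2
   vertex 2.5 3.7 2.0
   vertex 3.5 0.4 0.7
  endloop
 endfacet
 facet normal -0.529 0.404 0.746
  outer loop
   vertex 0.6 1.4 1.9
   vertex 3.9 3.5 3.1
   vertex 2.5 3.7 2.0
  endloop
 endfacet
 facet normal -0.550 0.423 0.720
  outer loop
   vertex 0.6 1.4 1.9
   vertex 2.5 3.7 2.0
   vertex 0.3 2.2 1.2
  endloop
 endfacet
 facet normal -0.404 0.117 0.907
  outer loop
   vertex 0.6 1.4 1.9
   vertex 3.4 1.0 3.2
   vertex 3.9 3.5 3.1
  endloop
 endfacet
 facet normal -0.389 -0.672 0.630
  outer loop
   vertex 0.6 1.4 1.9
   vertex 0.2 0.6 0.8
   vertex 3.4 1.0 3.2
  endloop
 endfacet
 facet normal -0.932 -0.032 0.362
  outer loop
   vertex 0.6 1.4 1.9
   vertex 0.3 2.2 1.2
   vertex 0.2 0.6 0.8
  endloop
 endfacet
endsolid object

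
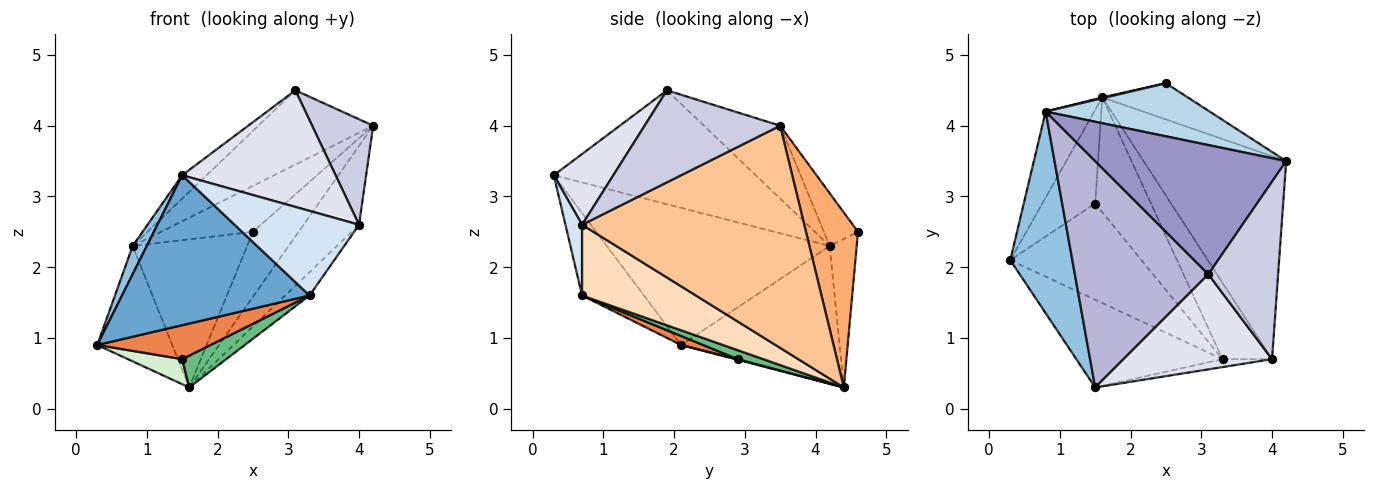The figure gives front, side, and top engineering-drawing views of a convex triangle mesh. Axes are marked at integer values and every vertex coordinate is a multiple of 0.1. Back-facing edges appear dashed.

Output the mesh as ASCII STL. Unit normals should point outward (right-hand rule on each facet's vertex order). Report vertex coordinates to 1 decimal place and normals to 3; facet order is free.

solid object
 facet normal -0.274 -0.830 -0.486
  outer loop
   vertex 3.3 0.7 1.6
   vertex 1.5 0.3 3.3
   vertex 0.3 2.1 0.9
  endloop
 endfacet
 facet normal -0.910 -0.058 0.411
  outer loop
   vertex 0.8 4.2 2.3
   vertex 0.3 2.1 0.9
   vertex 1.5 0.3 3.3
  endloop
 endfacet
 facet normal -0.236 0.636 0.734
  outer loop
   vertex 0.8 4.2 2.3
   vertex 4.2 3.5 4.0
   vertex 2.5 4.6 2.5
  endloop
 endfacet
 facet normal 0.132 -0.987 -0.092
  outer loop
   vertex 4.0 0.7 2.6
   vertex 1.5 0.3 3.3
   vertex 3.3 0.7 1.6
  endloop
 endfacet
 facet normal 0.065 -0.332 -0.941
  outer loop
   vertex 1.5 2.9 0.7
   vertex 3.3 0.7 1.6
   vertex 0.3 2.1 0.9
  endloop
 endfacet
 facet normal 0.705 0.620 -0.345
  outer loop
   vertex 1.6 4.4 0.3
   vertex 2.5 4.6 2.5
   vertex 4.2 3.5 4.0
  endloop
 endfacet
 facet normal 0.824 0.206 -0.529
  outer loop
   vertex 1.6 4.4 0.3
   vertex 4.2 3.5 4.0
   vertex 4.0 0.7 2.6
  endloop
 endfacet
 facet normal 0.807 0.172 -0.565
  outer loop
   vertex 1.6 4.4 0.3
   vertex 4.0 0.7 2.6
   vertex 3.3 0.7 1.6
  endloop
 endfacet
 facet normal 0.153 -0.264 -0.952
  outer loop
   vertex 1.6 4.4 0.3
   vertex 3.3 0.7 1.6
   vertex 1.5 2.9 0.7
  endloop
 endfacet
 facet normal -0.230 0.973 0.005
  outer loop
   vertex 1.6 4.4 0.3
   vertex 0.8 4.2 2.3
   vertex 2.5 4.6 2.5
  endloop
 endfacet
 facet normal -0.861 0.408 -0.304
  outer loop
   vertex 1.6 4.4 0.3
   vertex 0.3 2.1 0.9
   vertex 0.8 4.2 2.3
  endloop
 endfacet
 facet normal 0.011 -0.258 -0.966
  outer loop
   vertex 1.6 4.4 0.3
   vertex 1.5 2.9 0.7
   vertex 0.3 2.1 0.9
  endloop
 endfacet
 facet normal -0.314 0.473 0.823
  outer loop
   vertex 3.1 1.9 4.5
   vertex 4.2 3.5 4.0
   vertex 0.8 4.2 2.3
  endloop
 endfacet
 facet normal -0.647 0.078 0.758
  outer loop
   vertex 3.1 1.9 4.5
   vertex 0.8 4.2 2.3
   vertex 1.5 0.3 3.3
  endloop
 endfacet
 facet normal 0.750 -0.338 0.569
  outer loop
   vertex 3.1 1.9 4.5
   vertex 4.0 0.7 2.6
   vertex 4.2 3.5 4.0
  endloop
 endfacet
 facet normal 0.288 -0.742 0.605
  outer loop
   vertex 3.1 1.9 4.5
   vertex 1.5 0.3 3.3
   vertex 4.0 0.7 2.6
  endloop
 endfacet
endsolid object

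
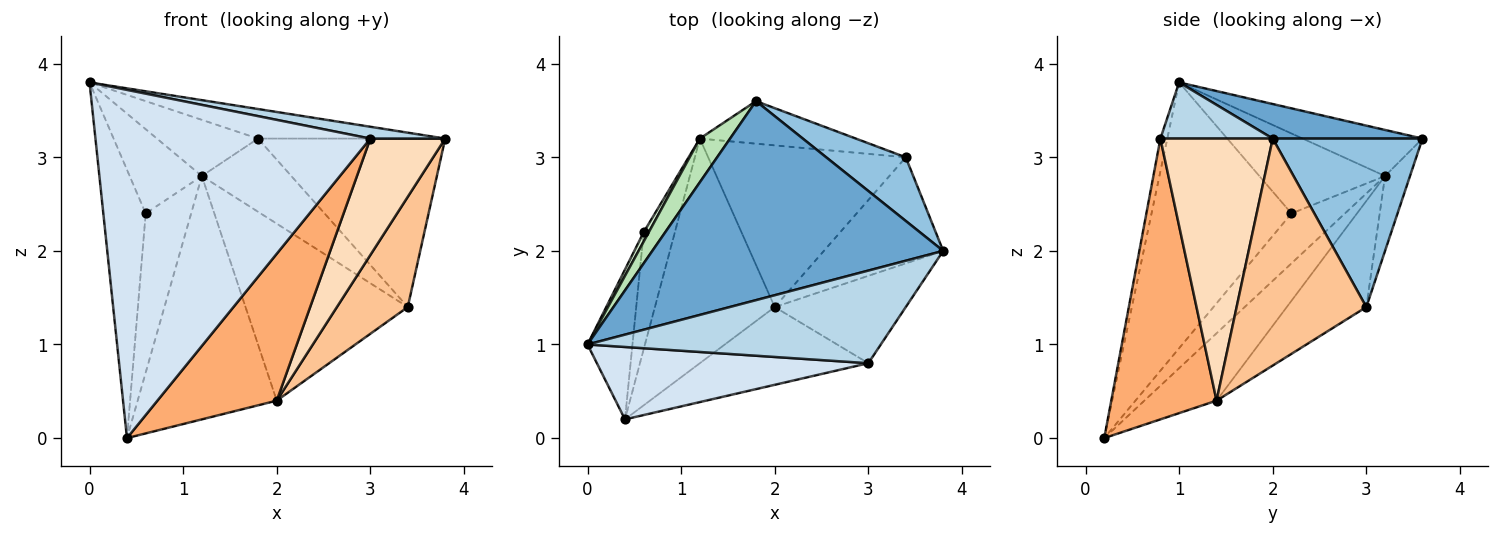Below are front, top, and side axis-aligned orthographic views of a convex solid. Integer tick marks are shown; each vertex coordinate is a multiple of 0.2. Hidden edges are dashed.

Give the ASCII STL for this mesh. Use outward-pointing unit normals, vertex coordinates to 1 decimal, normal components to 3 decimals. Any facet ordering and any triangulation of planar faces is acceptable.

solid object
 facet normal 0.117 0.146 0.982
  outer loop
   vertex 1.8 3.6 3.2
   vertex 0.0 1.0 3.8
   vertex 3.8 2.0 3.2
  endloop
 endfacet
 facet normal 0.599 0.749 0.283
  outer loop
   vertex 3.4 3.0 1.4
   vertex 1.8 3.6 3.2
   vertex 3.8 2.0 3.2
  endloop
 endfacet
 facet normal 0.187 -0.124 0.975
  outer loop
   vertex 3.0 0.8 3.2
   vertex 3.8 2.0 3.2
   vertex 0.0 1.0 3.8
  endloop
 endfacet
 facet normal -0.025 -0.979 0.203
  outer loop
   vertex 3.0 0.8 3.2
   vertex 0.0 1.0 3.8
   vertex 0.4 0.2 0.0
  endloop
 endfacet
 facet normal -0.945 0.286 -0.160
  outer loop
   vertex 0.6 2.2 2.4
   vertex 0.4 0.2 0.0
   vertex 0.0 1.0 3.8
  endloop
 endfacet
 facet normal 0.615 -0.697 -0.369
  outer loop
   vertex 2.0 1.4 0.4
   vertex 3.0 0.8 3.2
   vertex 0.4 0.2 0.0
  endloop
 endfacet
 facet normal 0.797 -0.435 -0.419
  outer loop
   vertex 2.0 1.4 0.4
   vertex 3.4 3.0 1.4
   vertex 3.8 2.0 3.2
  endloop
 endfacet
 facet normal 0.768 -0.512 -0.384
  outer loop
   vertex 2.0 1.4 0.4
   vertex 3.8 2.0 3.2
   vertex 3.0 0.8 3.2
  endloop
 endfacet
 facet normal -0.688 0.585 -0.430
  outer loop
   vertex 1.2 3.2 2.8
   vertex 0.4 0.2 0.0
   vertex 0.6 2.2 2.4
  endloop
 endfacet
 facet normal -0.235 0.840 -0.489
  outer loop
   vertex 1.2 3.2 2.8
   vertex 1.8 3.6 3.2
   vertex 3.4 3.0 1.4
  endloop
 endfacet
 facet normal -0.683 0.576 0.448
  outer loop
   vertex 1.2 3.2 2.8
   vertex 0.0 1.0 3.8
   vertex 1.8 3.6 3.2
  endloop
 endfacet
 facet normal -0.866 0.497 0.055
  outer loop
   vertex 1.2 3.2 2.8
   vertex 0.6 2.2 2.4
   vertex 0.0 1.0 3.8
  endloop
 endfacet
 facet normal -0.356 0.687 -0.634
  outer loop
   vertex 1.2 3.2 2.8
   vertex 2.0 1.4 0.4
   vertex 0.4 0.2 0.0
  endloop
 endfacet
 facet normal -0.340 0.694 -0.634
  outer loop
   vertex 1.2 3.2 2.8
   vertex 3.4 3.0 1.4
   vertex 2.0 1.4 0.4
  endloop
 endfacet
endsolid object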